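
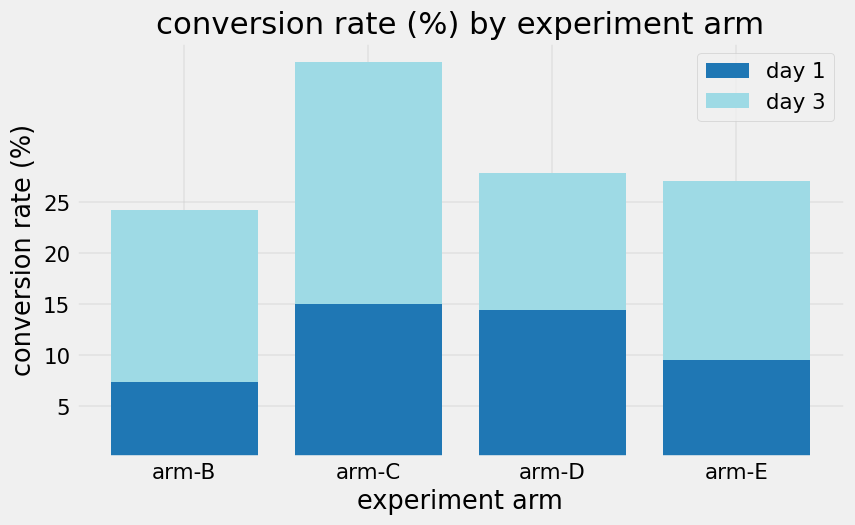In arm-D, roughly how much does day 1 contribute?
≈ 15

day 1 top ≈ 15, bottom ≈ 0; segment ≈ 15.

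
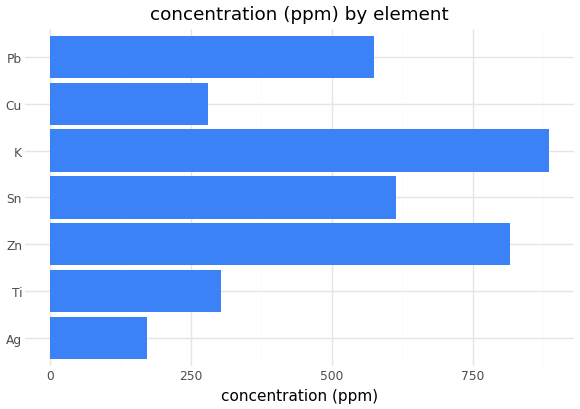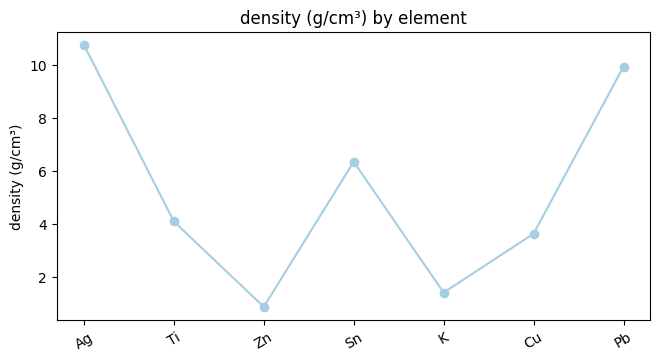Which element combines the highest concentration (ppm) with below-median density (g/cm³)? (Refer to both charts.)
Chart 2 median density (g/cm³) ≈ 4; below-median elements: Zn, K, Cu. Among those, K has the highest concentration (ppm) (≈ 900).

K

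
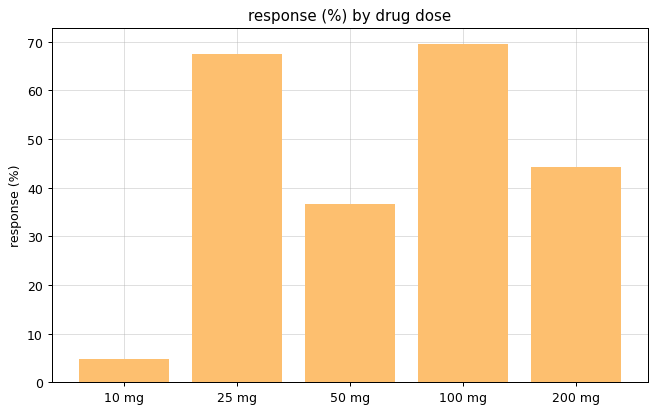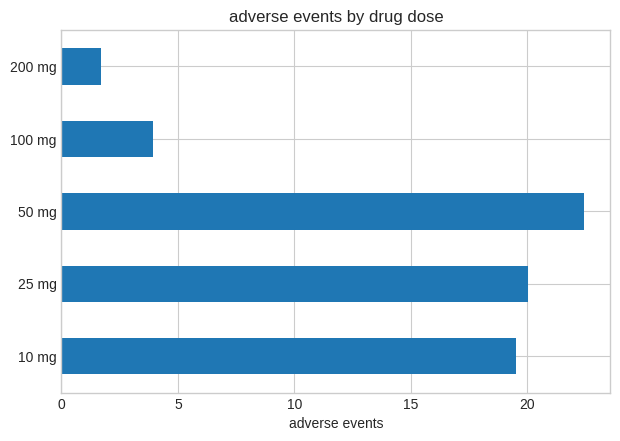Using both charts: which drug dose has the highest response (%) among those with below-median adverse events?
100 mg

Chart 2 median adverse events ≈ 20; below-median drug doses: 100 mg, 200 mg. Among those, 100 mg has the highest response (%) (≈ 70).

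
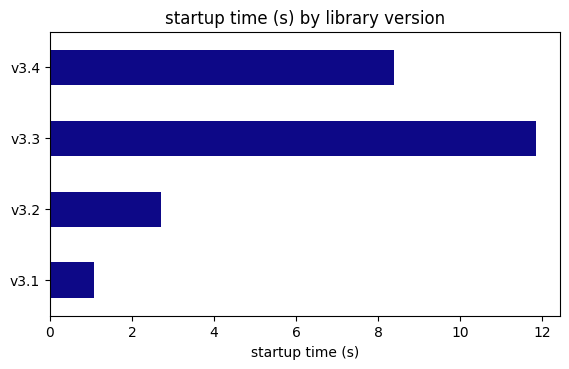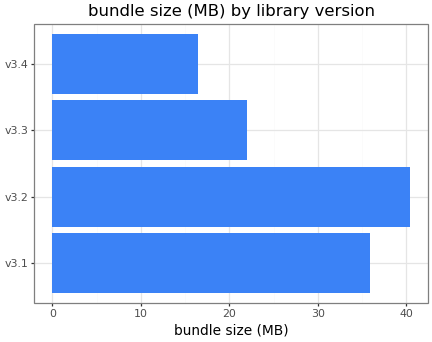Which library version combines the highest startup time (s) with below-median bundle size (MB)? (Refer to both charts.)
v3.3

Chart 2 median bundle size (MB) ≈ 30; below-median library versions: v3.3, v3.4. Among those, v3.3 has the highest startup time (s) (≈ 12).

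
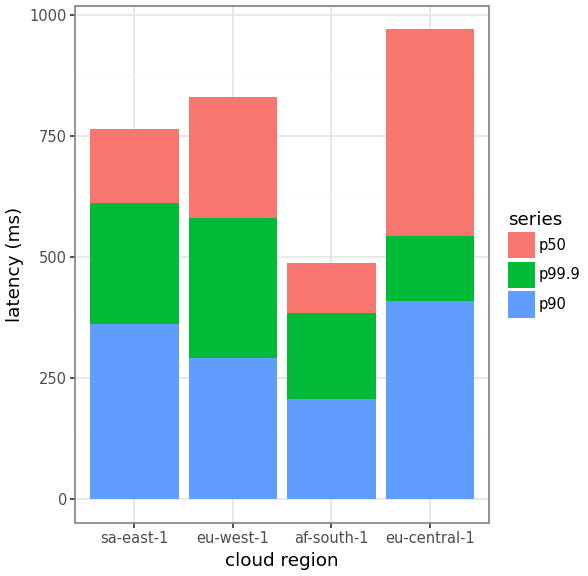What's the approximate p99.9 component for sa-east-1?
p99.9 top ≈ 600, bottom ≈ 400; segment ≈ 200.

≈ 200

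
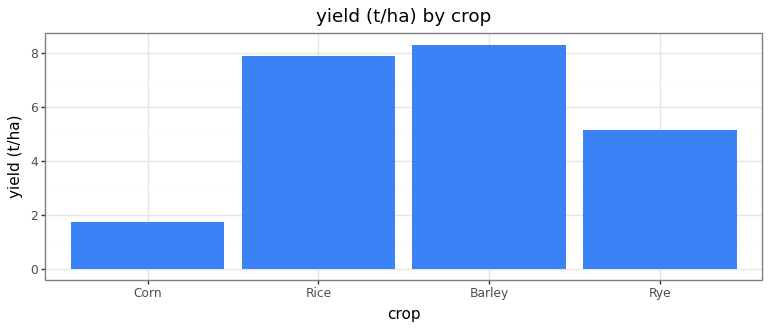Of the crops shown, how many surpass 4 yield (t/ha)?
3

Above 4: Rice, Barley, Rye.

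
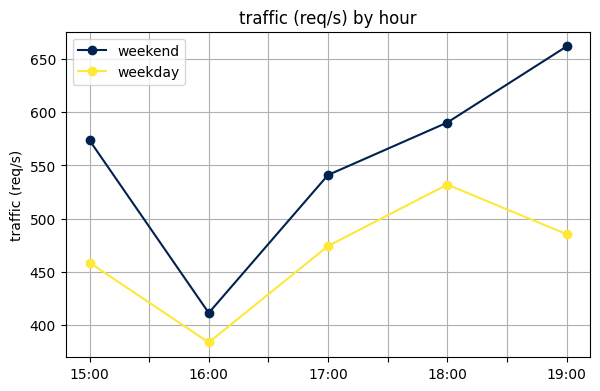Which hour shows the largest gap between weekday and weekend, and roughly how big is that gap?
19:00: weekday ≈ 475, weekend ≈ 650 → gap ≈ 175. Next-largest (15:00) is only ≈ 125.

19:00, ≈ 175 req/s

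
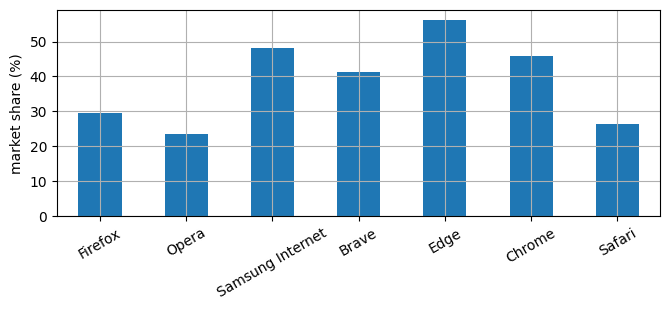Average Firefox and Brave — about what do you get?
(30 + 40) / 2 ≈ 35.

≈ 35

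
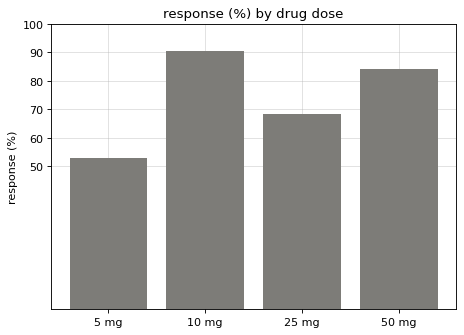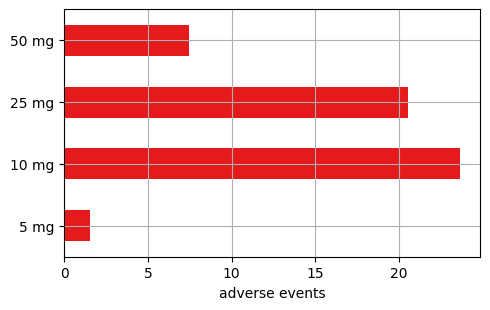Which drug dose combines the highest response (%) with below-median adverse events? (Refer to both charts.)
Chart 2 median adverse events ≈ 15; below-median drug doses: 5 mg, 50 mg. Among those, 50 mg has the highest response (%) (≈ 80).

50 mg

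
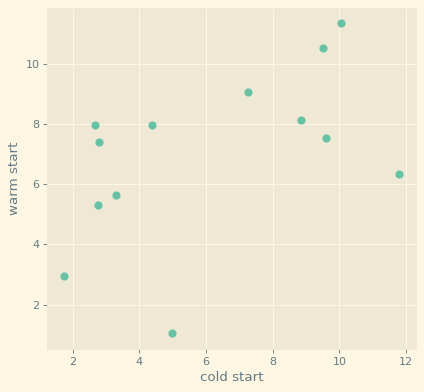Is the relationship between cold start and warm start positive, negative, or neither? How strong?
positive, moderate

Points are positively correlated; moderate (|r| ≈ 0.5).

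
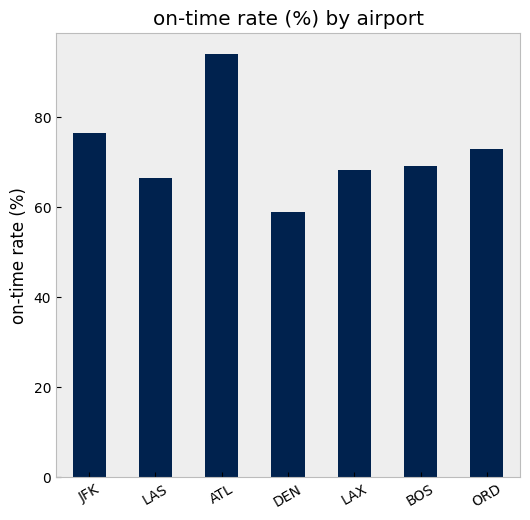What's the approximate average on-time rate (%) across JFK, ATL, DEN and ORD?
(80 + 90 + 60 + 70) / 4 ≈ 75.

≈ 75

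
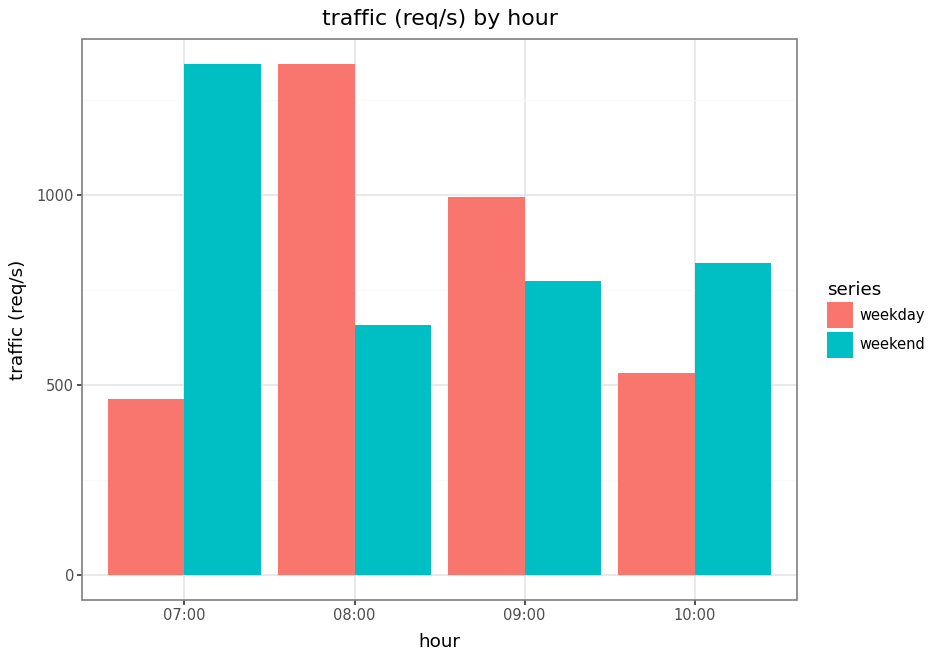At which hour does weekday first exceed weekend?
08:00

07:00: weekday ≈ 400 vs weekend ≈ 1400 (not yet); 08:00: weekday ≈ 1400 vs weekend ≈ 600 (first crossover).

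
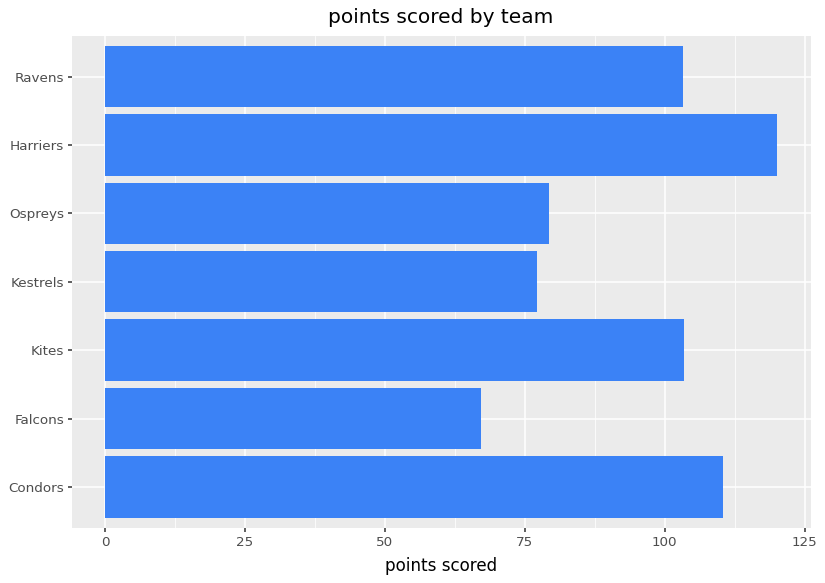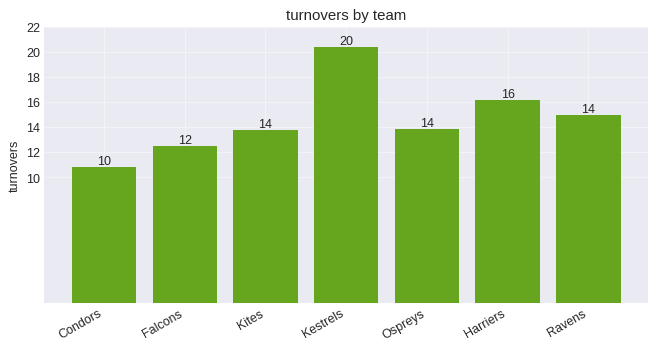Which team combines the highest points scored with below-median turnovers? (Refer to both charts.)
Chart 2 median turnovers ≈ 14; below-median teams: Condors, Falcons, Kites. Among those, Condors has the highest points scored (≈ 120).

Condors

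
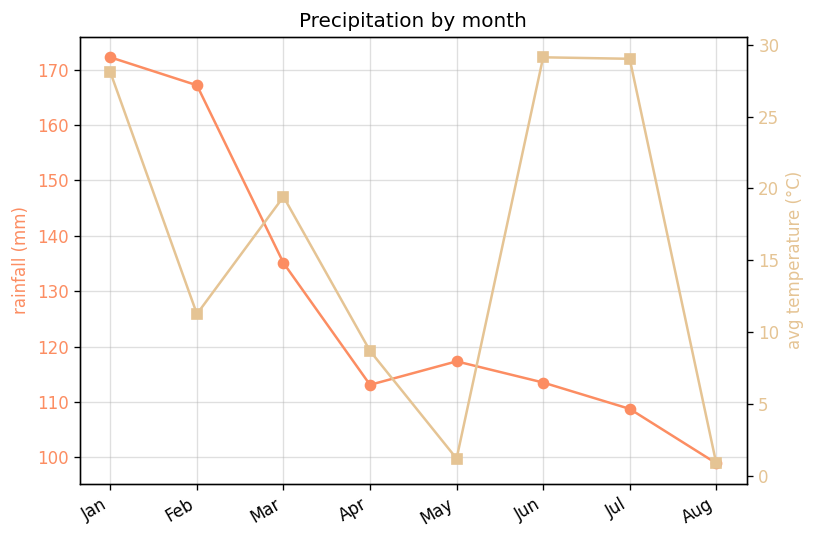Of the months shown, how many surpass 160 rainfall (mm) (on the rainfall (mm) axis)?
Above 160: Jan, Feb.

2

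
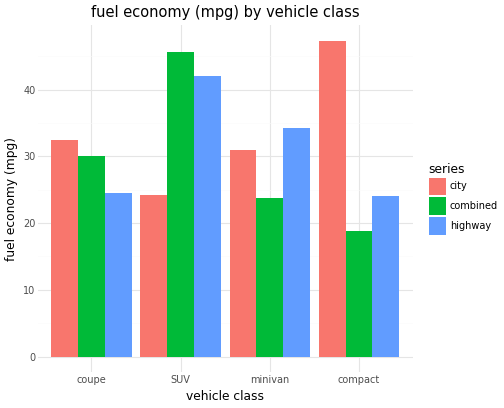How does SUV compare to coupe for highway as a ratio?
≈ 1.6×

SUV ≈ 40, coupe ≈ 25; 40/25 ≈ 1.6.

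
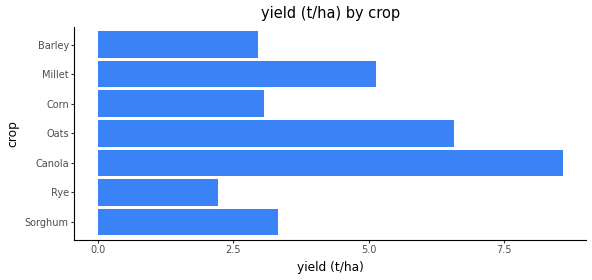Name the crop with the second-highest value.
Top 3: Canola ≈ 9, Oats ≈ 7, Millet ≈ 5.

Oats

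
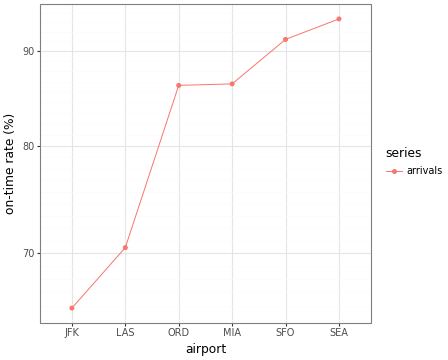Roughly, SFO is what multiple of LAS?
SFO ≈ 90, LAS ≈ 70; 90/70 ≈ 1.29.

≈ 1.29×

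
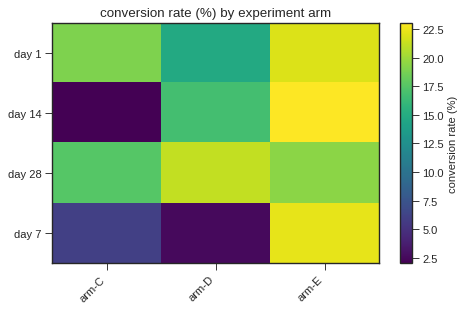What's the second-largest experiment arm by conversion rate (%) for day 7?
arm-C

Top 3 for day 7: arm-E ≈ 22, arm-C ≈ 6, arm-D ≈ 2.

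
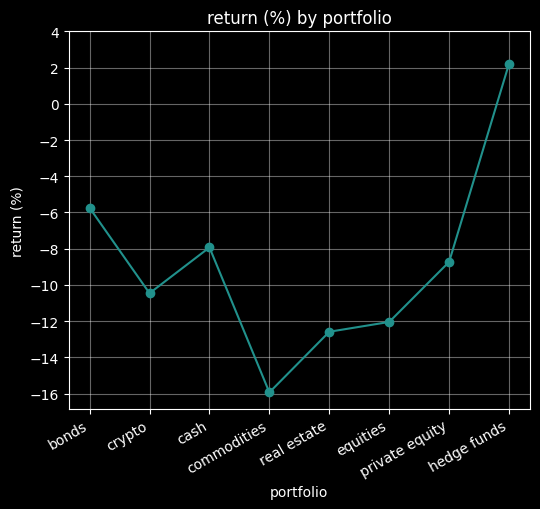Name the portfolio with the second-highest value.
Top 3: hedge funds ≈ 2, bonds ≈ -6, cash ≈ -8.

bonds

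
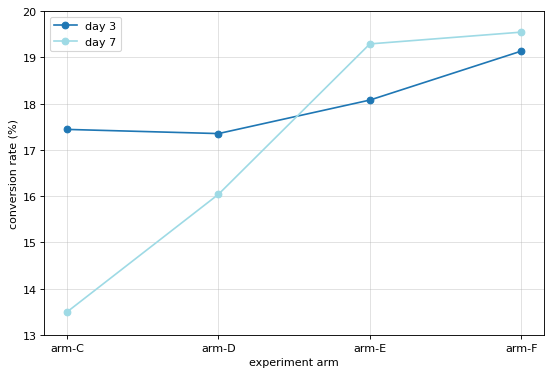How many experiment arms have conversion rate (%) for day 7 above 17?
Above 17: arm-E, arm-F.

2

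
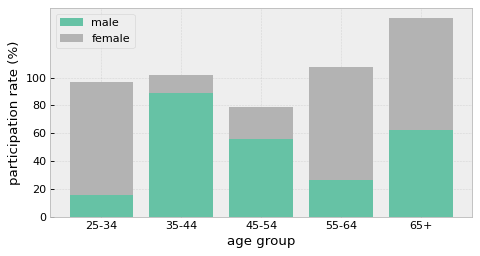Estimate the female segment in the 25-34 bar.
female top ≈ 100, bottom ≈ 20; segment ≈ 80.

≈ 80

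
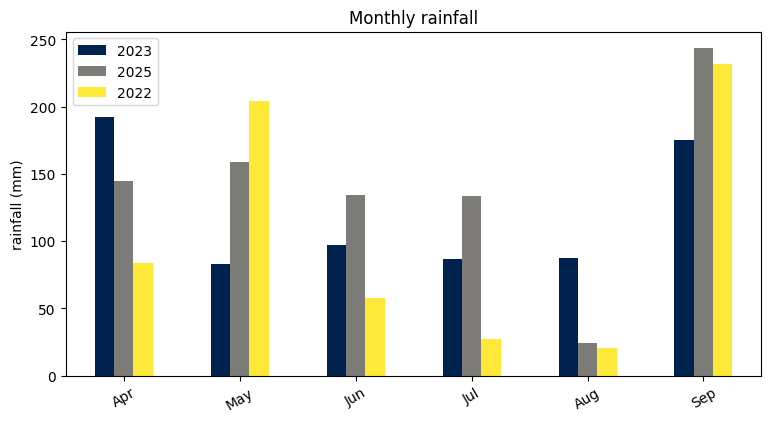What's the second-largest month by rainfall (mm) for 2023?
Top 3 for 2023: Apr ≈ 200, Sep ≈ 175, Jun ≈ 100.

Sep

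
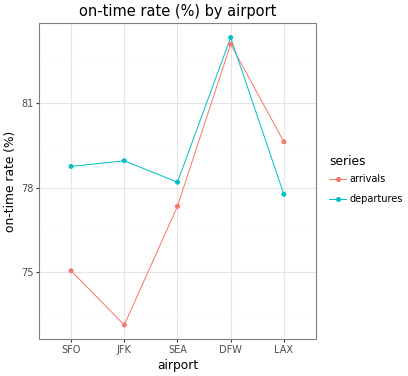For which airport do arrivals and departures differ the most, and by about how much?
JFK, ≈ 6 %

JFK: arrivals ≈ 73, departures ≈ 79 → gap ≈ 6. Next-largest (SFO) is only ≈ 4.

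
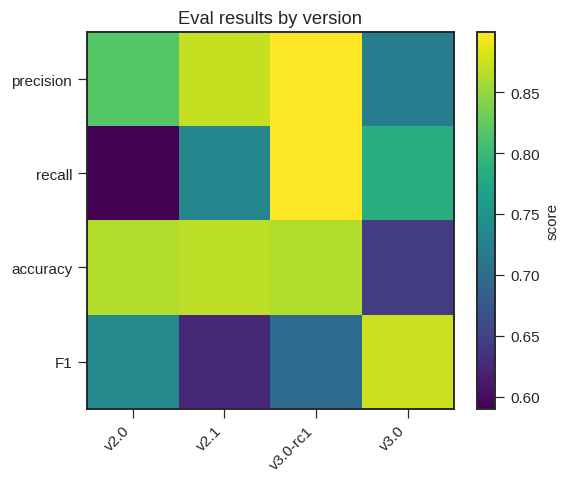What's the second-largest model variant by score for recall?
Top 3 for recall: v3.0-rc1 ≈ 0.90, v3.0 ≈ 0.80, v2.1 ≈ 0.75.

v3.0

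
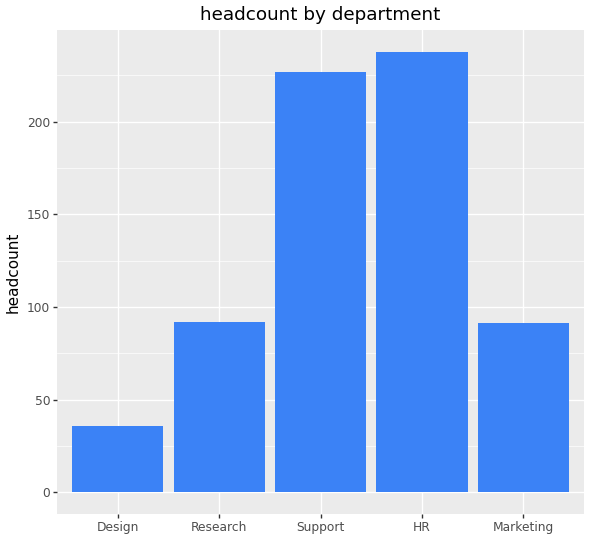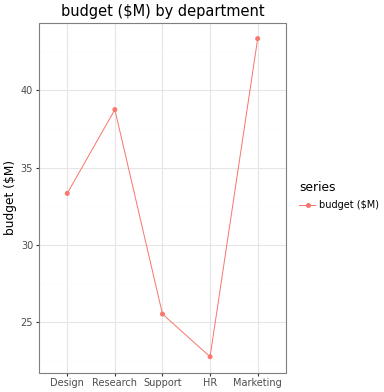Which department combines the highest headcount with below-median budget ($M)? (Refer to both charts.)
Chart 2 median budget ($M) ≈ 35; below-median departments: Support, HR. Among those, HR has the highest headcount (≈ 250).

HR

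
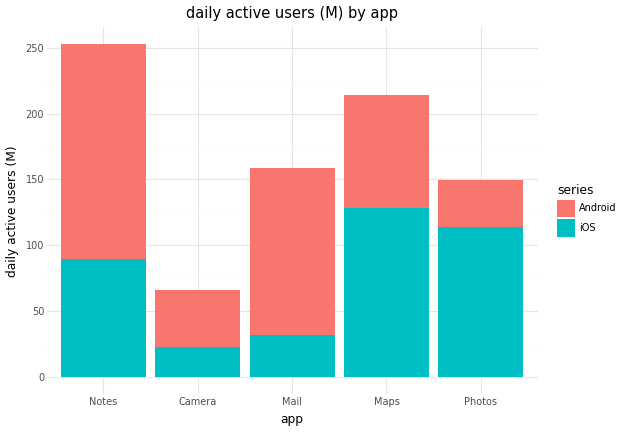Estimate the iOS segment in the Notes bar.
≈ 100

iOS top ≈ 100, bottom ≈ 0; segment ≈ 100.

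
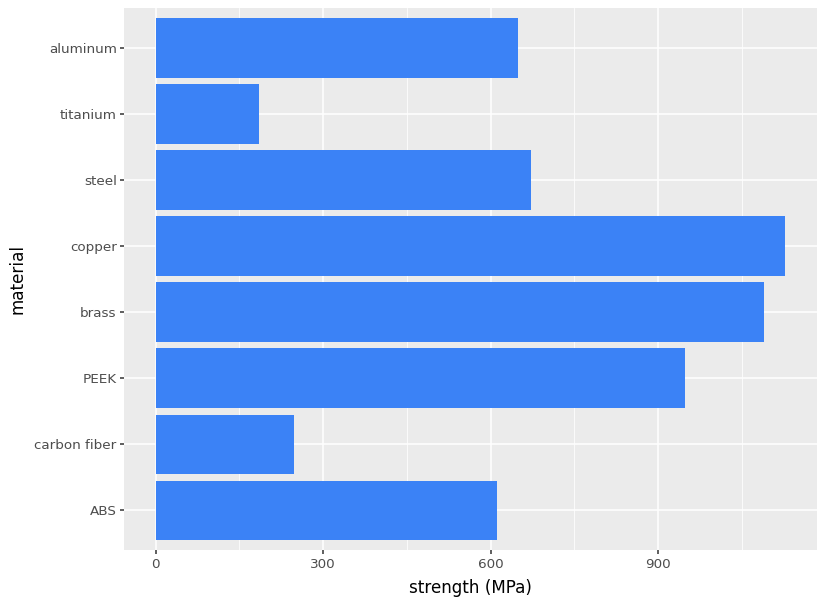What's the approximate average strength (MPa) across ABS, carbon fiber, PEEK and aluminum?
(600 + 200 + 900 + 600) / 4 ≈ 575.

≈ 575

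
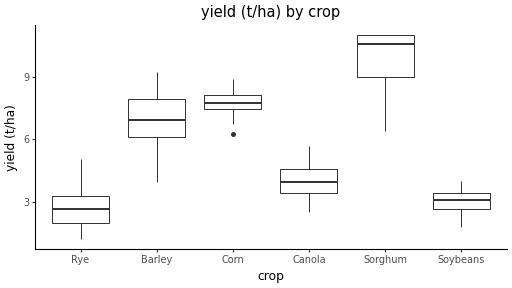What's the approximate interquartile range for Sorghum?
≈ 2

Q3 ≈ 11, Q1 ≈ 9; IQR ≈ 2.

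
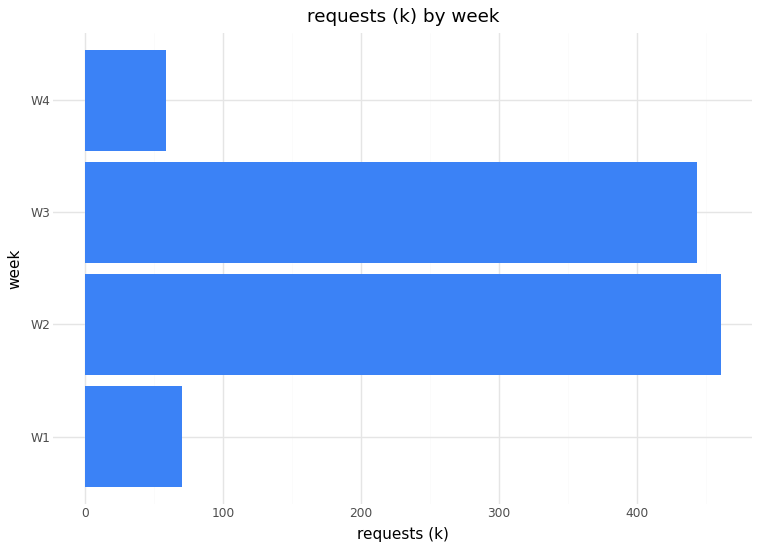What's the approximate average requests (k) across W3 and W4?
(450 + 50) / 2 ≈ 250.

≈ 250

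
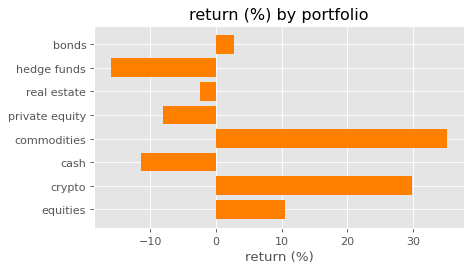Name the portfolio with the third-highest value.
Top 4: commodities ≈ 35, crypto ≈ 30, equities ≈ 10, bonds ≈ 5.

equities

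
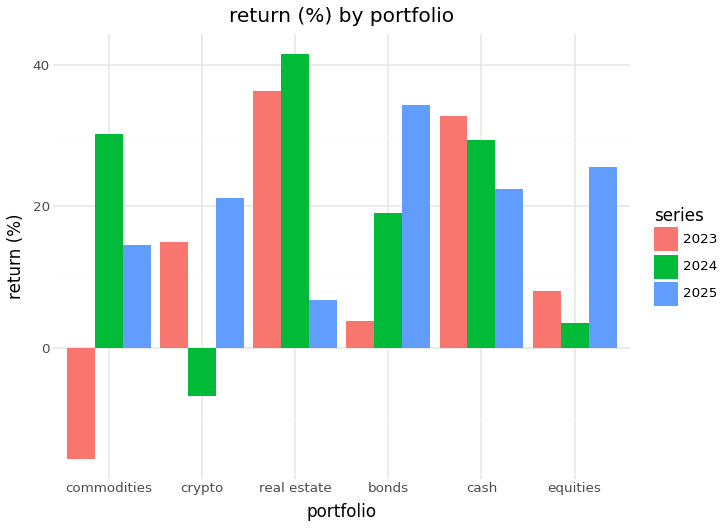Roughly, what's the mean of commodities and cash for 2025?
≈ 18

(15 + 20) / 2 ≈ 18.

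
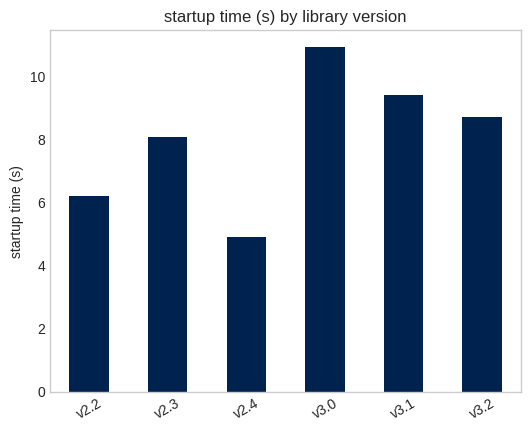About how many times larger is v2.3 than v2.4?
≈ 1.6×

v2.3 ≈ 8, v2.4 ≈ 5; 8/5 ≈ 1.6.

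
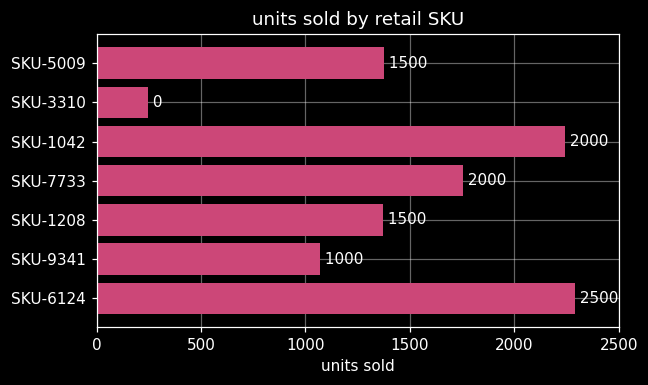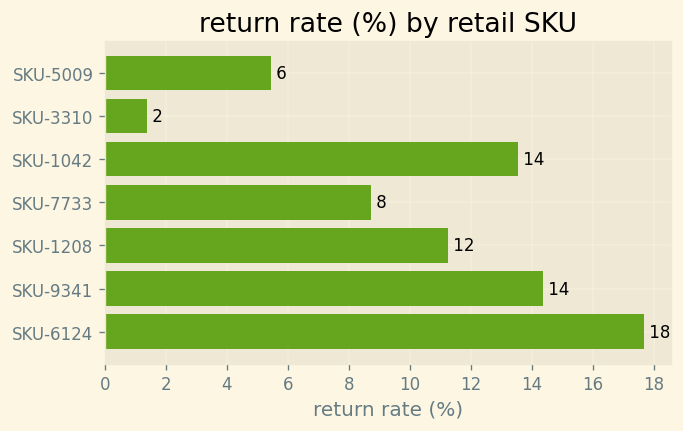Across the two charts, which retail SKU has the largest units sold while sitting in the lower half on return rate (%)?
SKU-7733

Chart 2 median return rate (%) ≈ 12; below-median retail SKUs: SKU-5009, SKU-3310, SKU-7733. Among those, SKU-7733 has the highest units sold (≈ 2000).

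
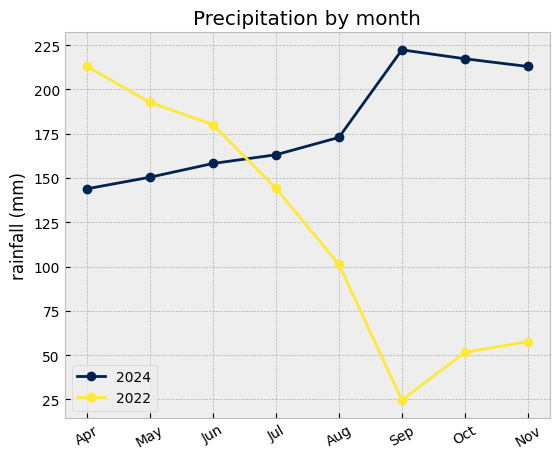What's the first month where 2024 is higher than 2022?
Jul

Jun: 2024 ≈ 160 vs 2022 ≈ 180 (not yet); Jul: 2024 ≈ 160 vs 2022 ≈ 140 (first crossover).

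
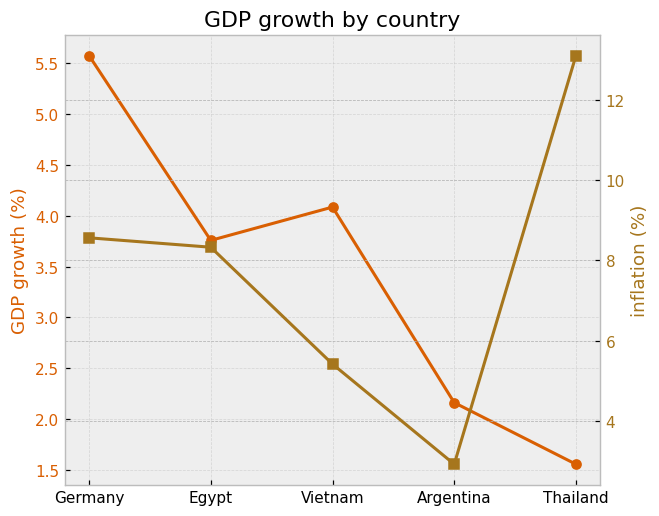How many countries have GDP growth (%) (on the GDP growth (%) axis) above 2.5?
Above 2.5: Germany, Egypt, Vietnam.

3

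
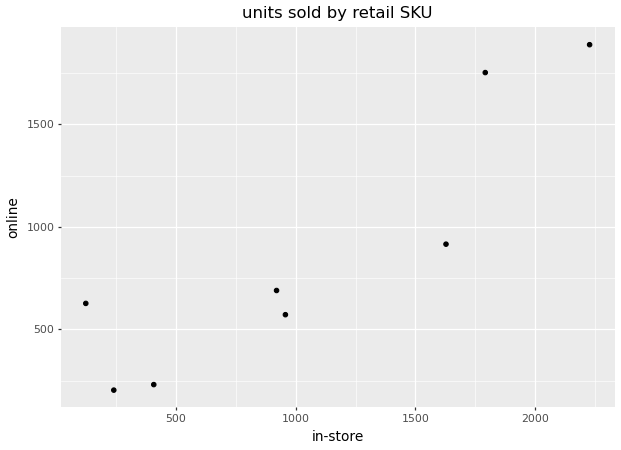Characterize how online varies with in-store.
positive, strong

Points are positively correlated; strong (|r| ≈ 0.9).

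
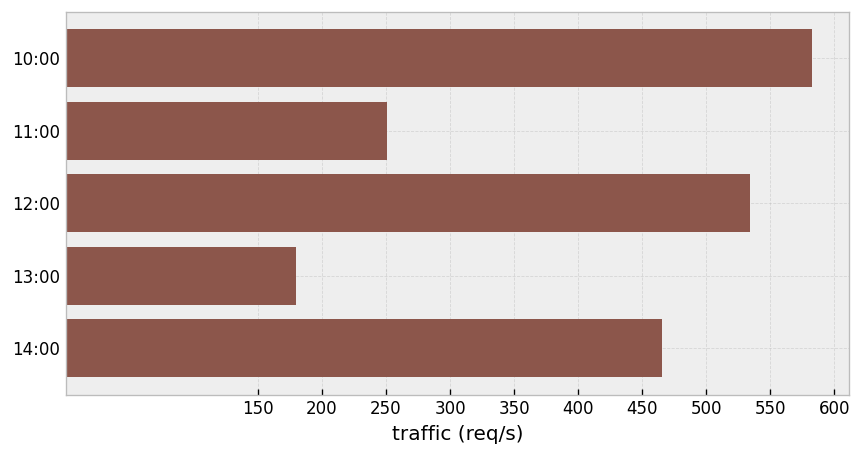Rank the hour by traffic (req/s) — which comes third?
Top 4: 10:00 ≈ 600, 12:00 ≈ 550, 14:00 ≈ 450, 11:00 ≈ 250.

14:00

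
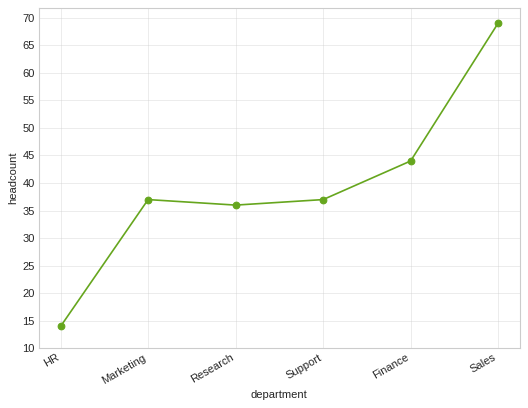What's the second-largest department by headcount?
Finance

Top 3: Sales ≈ 70, Finance ≈ 45, Support ≈ 35.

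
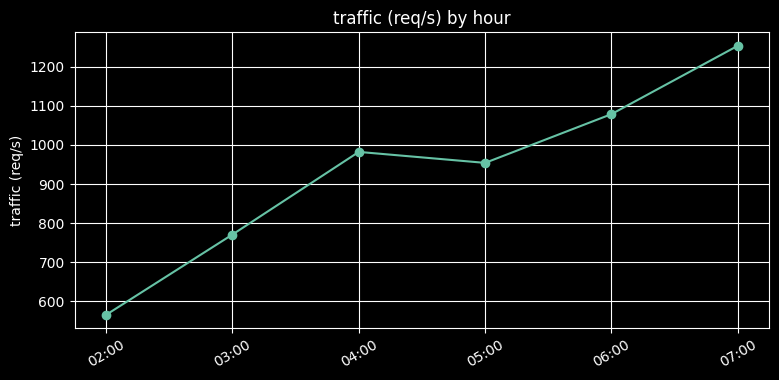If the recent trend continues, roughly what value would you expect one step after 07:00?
≈ 1450

Last three: 1000, 1100, 1300 → slope ≈ 150/step → next ≈ 1450.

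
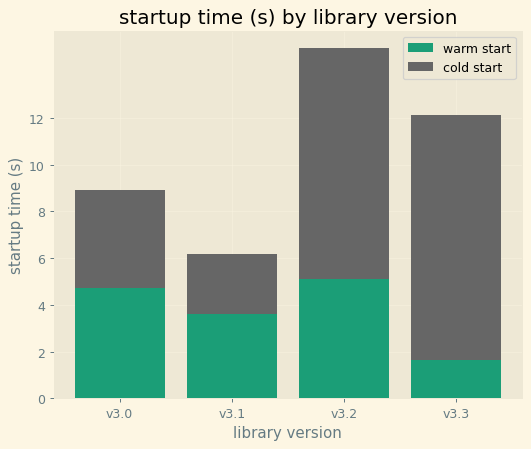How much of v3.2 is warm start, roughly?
≈ 6

warm start top ≈ 6, bottom ≈ 0; segment ≈ 6.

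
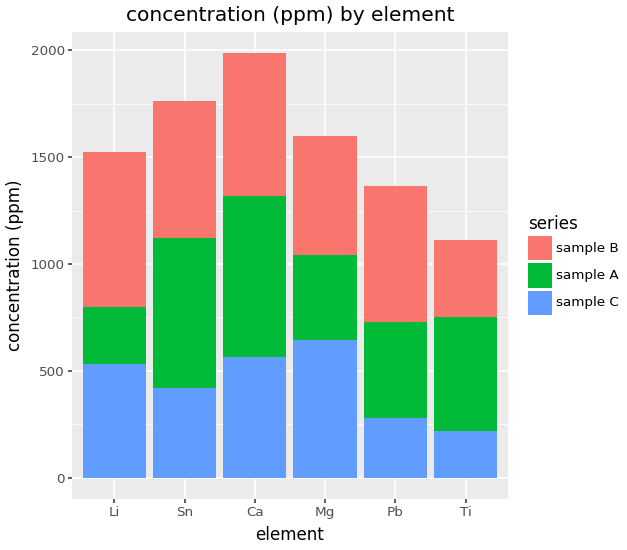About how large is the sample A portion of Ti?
≈ 600

sample A top ≈ 800, bottom ≈ 200; segment ≈ 600.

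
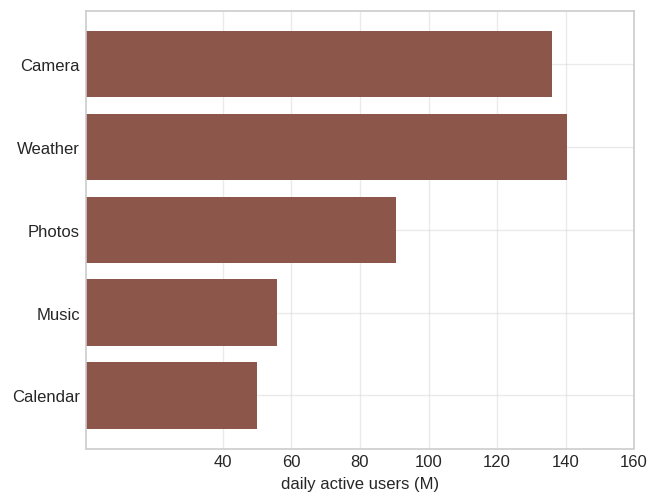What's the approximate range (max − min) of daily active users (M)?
≈ 100

Max Weather ≈ 140, min Calendar ≈ 40; range ≈ 100.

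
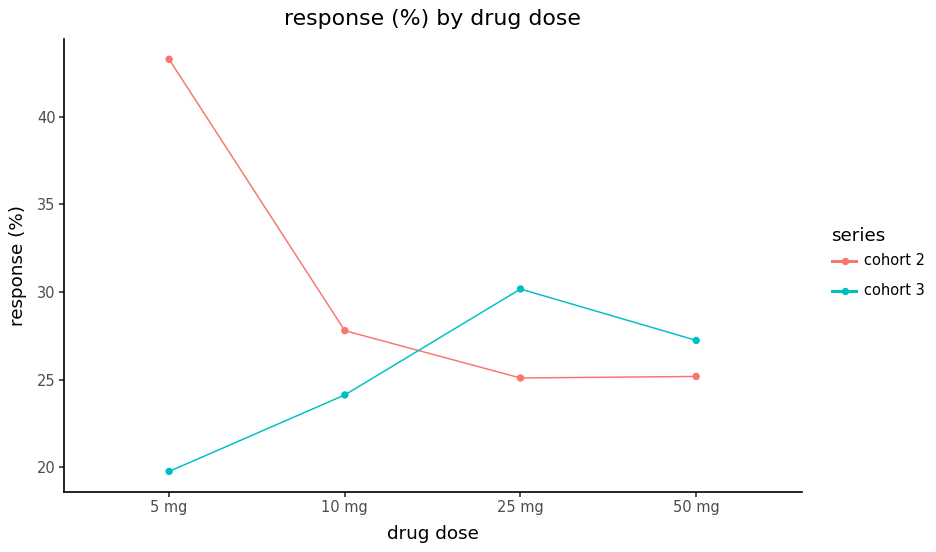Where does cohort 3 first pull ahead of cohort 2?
10 mg: cohort 3 ≈ 24 vs cohort 2 ≈ 28 (not yet); 25 mg: cohort 3 ≈ 30 vs cohort 2 ≈ 26 (first crossover).

25 mg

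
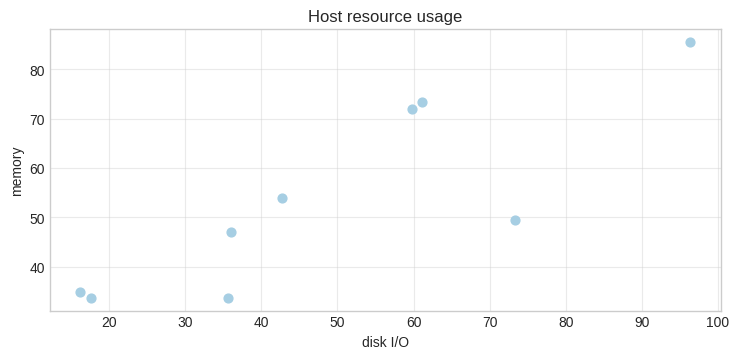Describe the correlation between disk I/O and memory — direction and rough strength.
positive, strong

Points are positively correlated; strong (|r| ≈ 0.8).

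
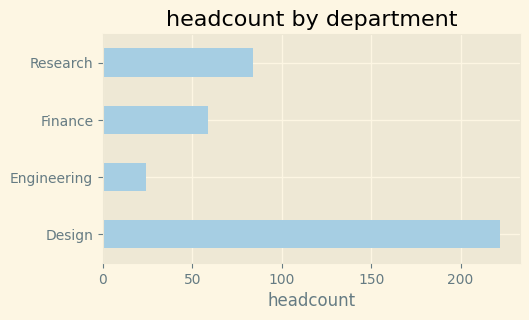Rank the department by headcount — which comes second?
Research

Top 3: Design ≈ 220, Research ≈ 80, Finance ≈ 60.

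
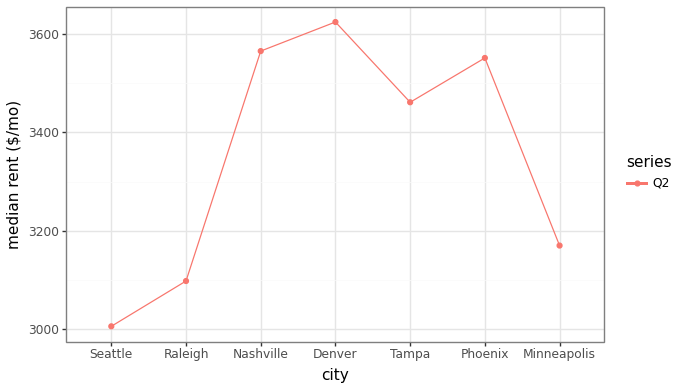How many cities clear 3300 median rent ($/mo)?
Above 3300: Nashville, Denver, Tampa, Phoenix.

4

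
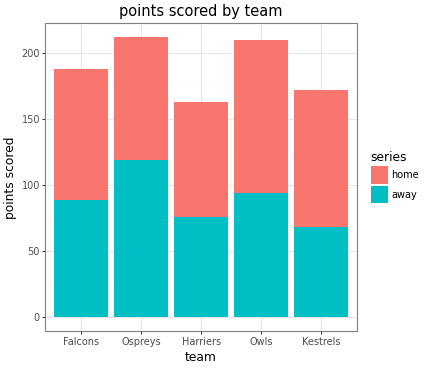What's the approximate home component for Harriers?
≈ 80

home top ≈ 160, bottom ≈ 80; segment ≈ 80.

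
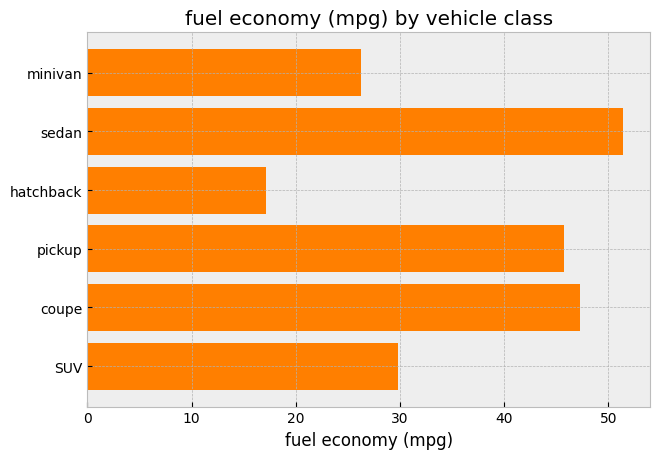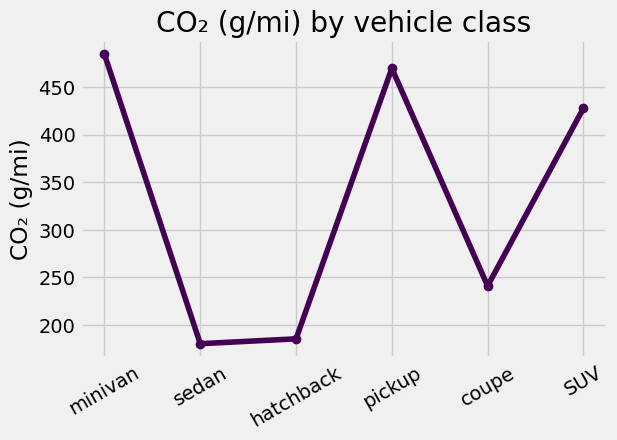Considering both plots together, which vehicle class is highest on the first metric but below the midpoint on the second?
sedan

Chart 2 median CO₂ (g/mi) ≈ 350; below-median vehicle classes: sedan, hatchback, coupe. Among those, sedan has the highest fuel economy (mpg) (≈ 50).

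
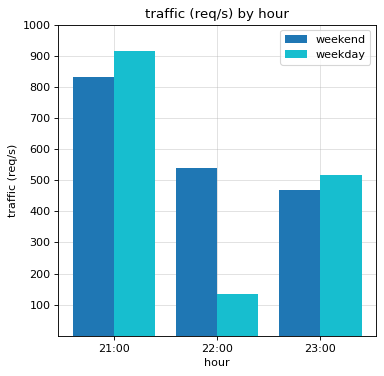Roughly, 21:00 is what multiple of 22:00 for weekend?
≈ 1.6×

21:00 ≈ 800, 22:00 ≈ 500; 800/500 ≈ 1.6.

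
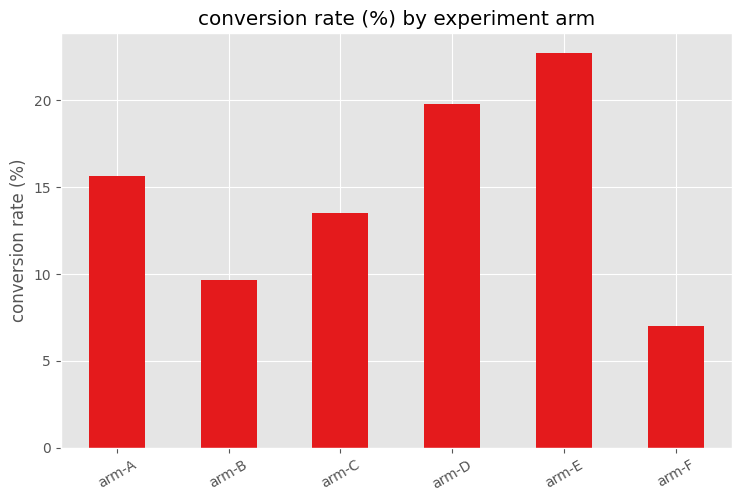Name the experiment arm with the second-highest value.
Top 3: arm-E ≈ 22, arm-D ≈ 20, arm-A ≈ 16.

arm-D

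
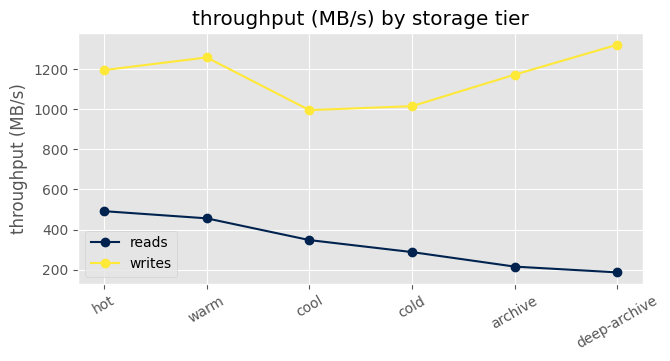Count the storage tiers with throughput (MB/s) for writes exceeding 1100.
4

Above 1100: hot, warm, archive, deep-archive.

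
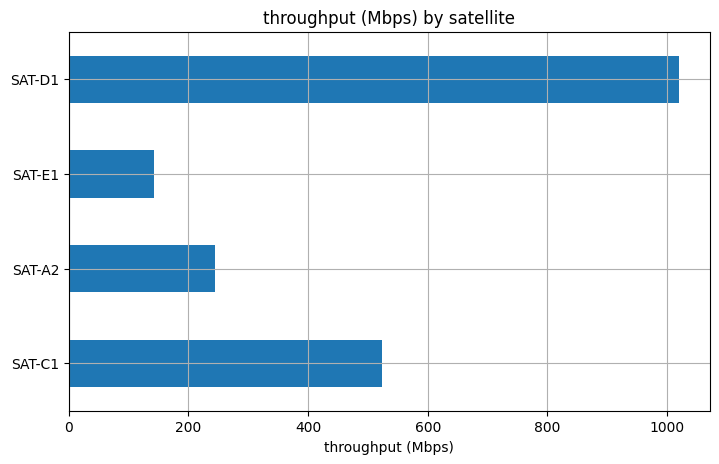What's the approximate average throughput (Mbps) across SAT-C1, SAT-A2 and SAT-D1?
(500 + 200 + 1000) / 3 ≈ 567.

≈ 567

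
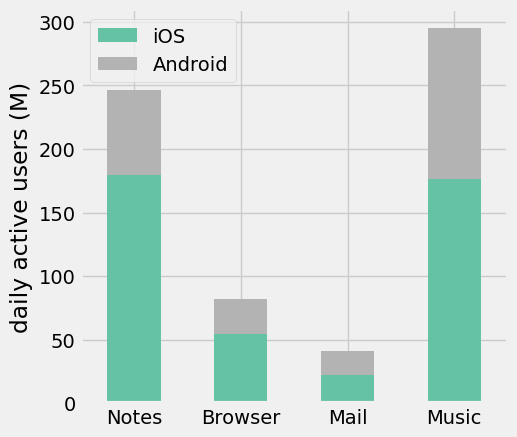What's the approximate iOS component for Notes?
iOS top ≈ 175, bottom ≈ 0; segment ≈ 175.

≈ 175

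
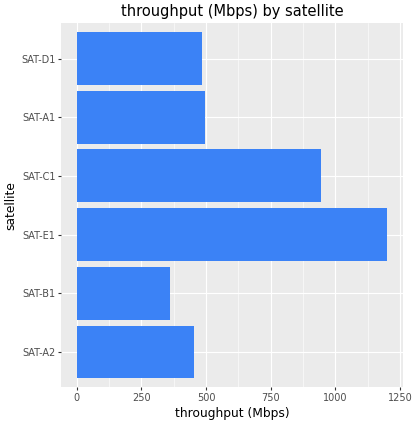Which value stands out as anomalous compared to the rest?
SAT-E1 ≈ 1200; the rest sit between ≈ 400 and ≈ 900.

SAT-E1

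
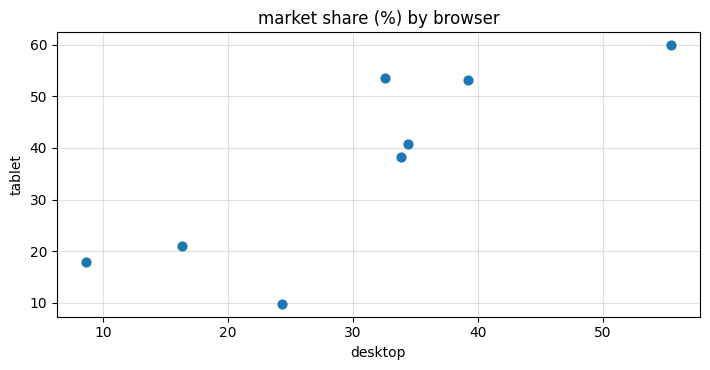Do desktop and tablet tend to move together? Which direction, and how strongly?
positive, strong

Points are positively correlated; strong (|r| ≈ 0.8).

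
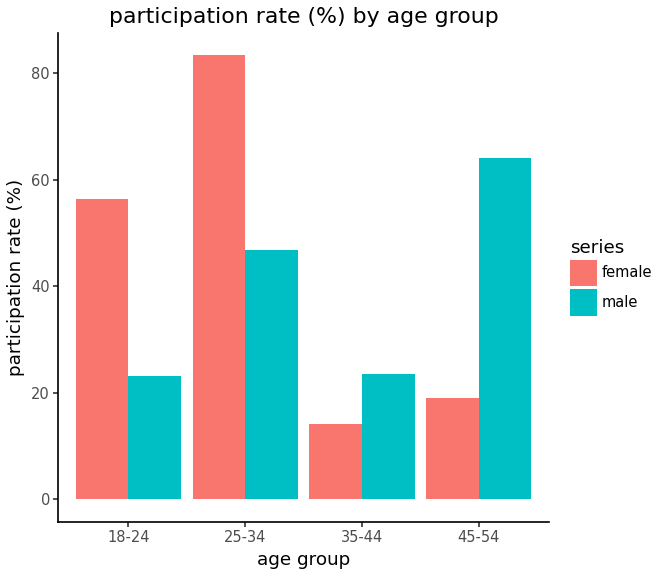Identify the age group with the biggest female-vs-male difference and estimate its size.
45-54, ≈ 40 %

45-54: female ≈ 20, male ≈ 60 → gap ≈ 40. Next-largest (25-34) is only ≈ 30.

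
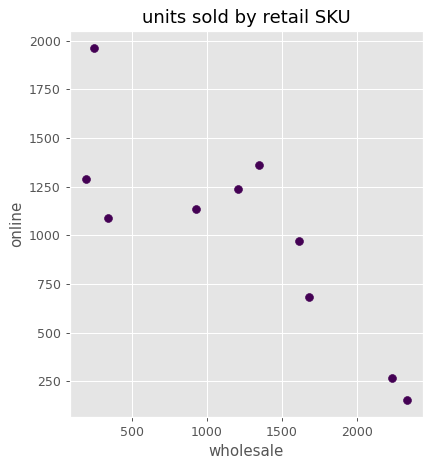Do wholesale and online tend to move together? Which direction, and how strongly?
negative, strong

Points are negatively correlated; strong (|r| ≈ 0.8).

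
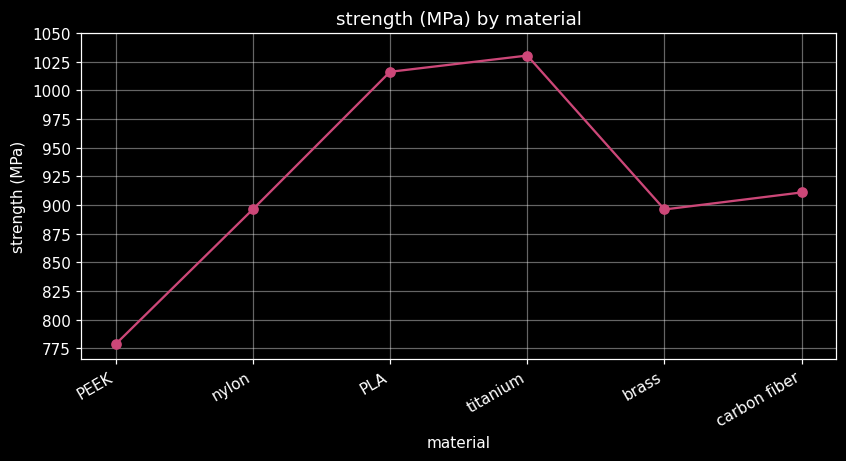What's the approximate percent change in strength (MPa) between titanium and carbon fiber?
≈ -12.2%

titanium ≈ 1025, carbon fiber ≈ 900; (900 − 1025) / 1025 ≈ -12.2%.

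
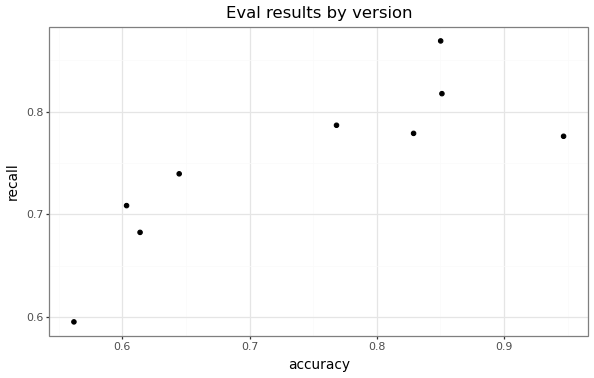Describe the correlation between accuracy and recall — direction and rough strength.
Points are positively correlated; strong (|r| ≈ 0.8).

positive, strong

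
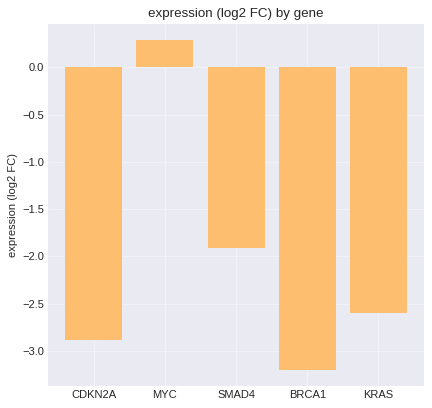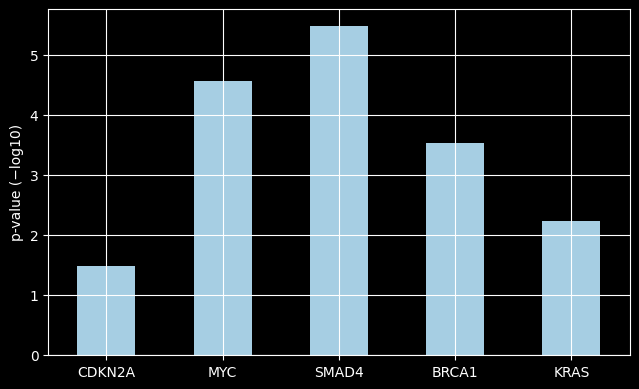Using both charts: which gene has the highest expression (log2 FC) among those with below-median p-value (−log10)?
KRAS

Chart 2 median p-value (−log10) ≈ 4; below-median genes: CDKN2A, KRAS. Among those, KRAS has the highest expression (log2 FC) (≈ -2.6).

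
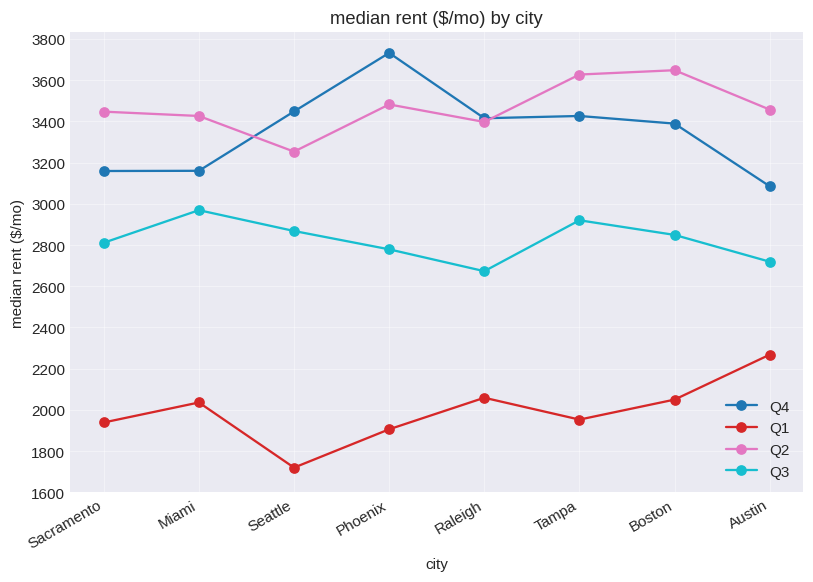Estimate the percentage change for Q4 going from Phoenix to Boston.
Phoenix ≈ 3800, Boston ≈ 3400; (3400 − 3800) / 3800 ≈ -10.5%.

≈ -10.5%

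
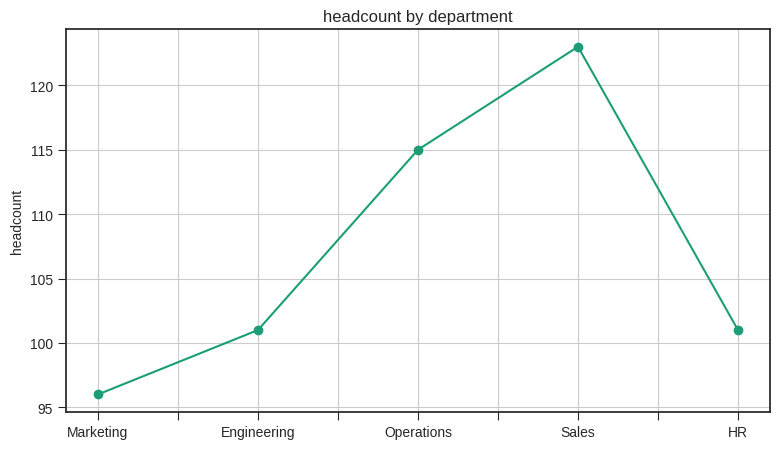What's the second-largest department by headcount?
Operations

Top 3: Sales ≈ 125, Operations ≈ 115, HR ≈ 100.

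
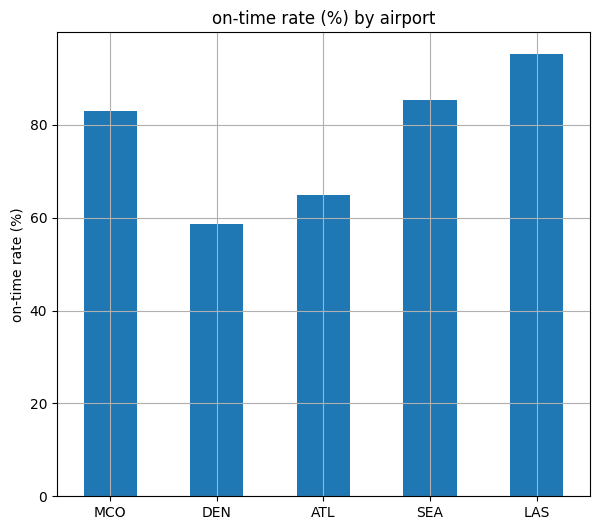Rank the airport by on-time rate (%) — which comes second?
Top 3: LAS ≈ 100, SEA ≈ 90, MCO ≈ 80.

SEA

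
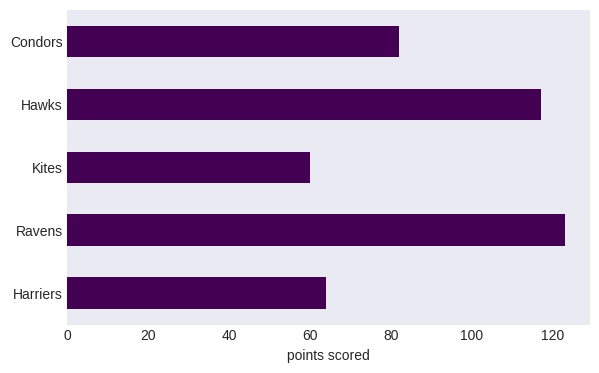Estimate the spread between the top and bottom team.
≈ 60

Max Ravens ≈ 120, min Kites ≈ 60; range ≈ 60.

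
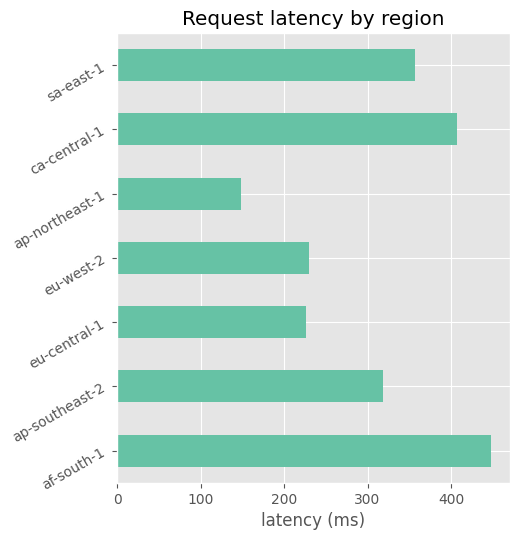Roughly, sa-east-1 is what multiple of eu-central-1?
≈ 1.4×

sa-east-1 ≈ 350, eu-central-1 ≈ 250; 350/250 ≈ 1.4.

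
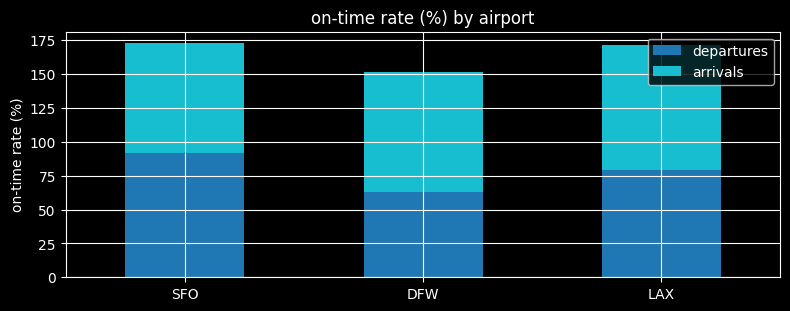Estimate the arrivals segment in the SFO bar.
arrivals top ≈ 180, bottom ≈ 100; segment ≈ 80.

≈ 80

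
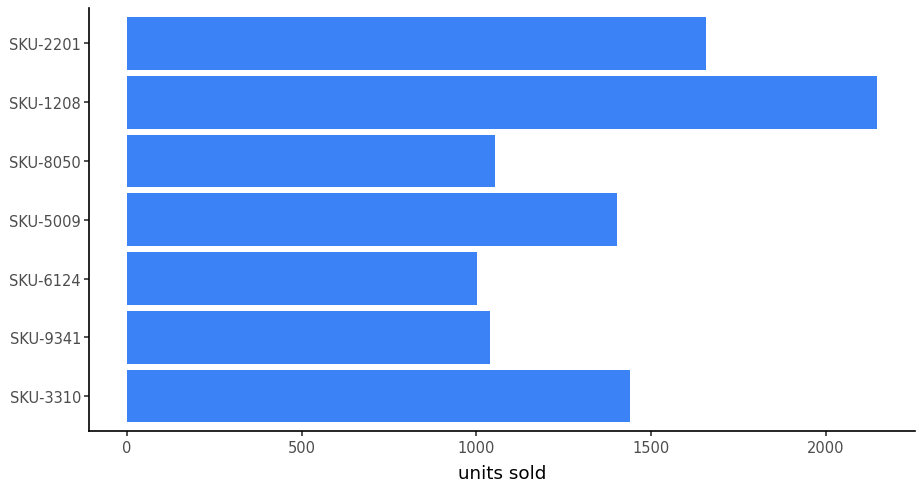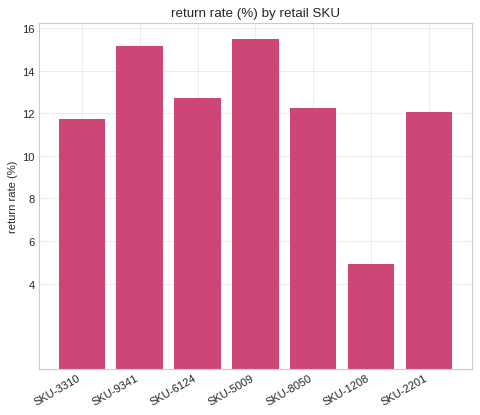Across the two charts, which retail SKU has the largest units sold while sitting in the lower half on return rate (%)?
Chart 2 median return rate (%) ≈ 12; below-median retail SKUs: SKU-3310, SKU-1208, SKU-2201. Among those, SKU-1208 has the highest units sold (≈ 2200).

SKU-1208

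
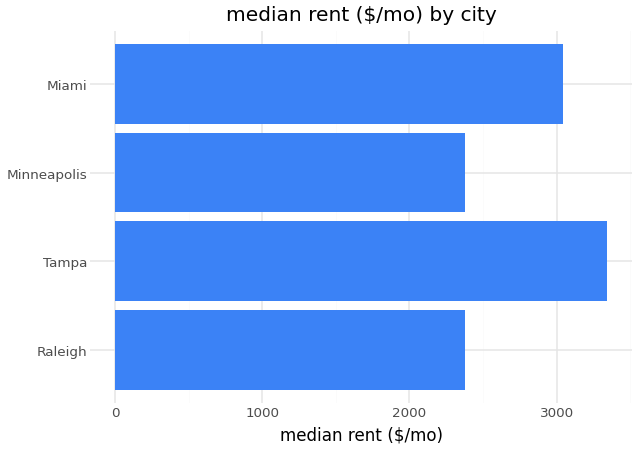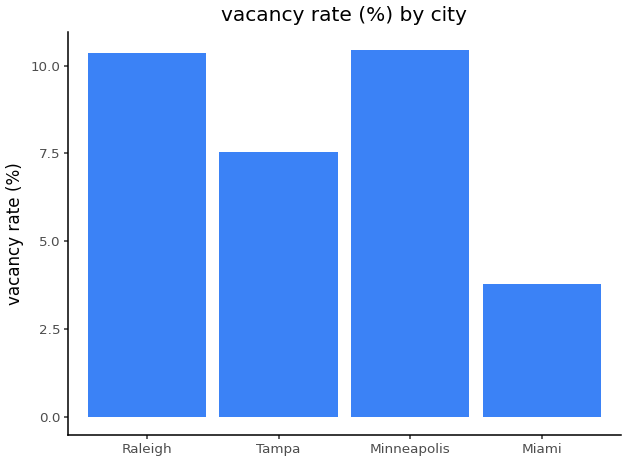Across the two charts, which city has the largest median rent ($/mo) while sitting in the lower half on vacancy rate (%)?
Chart 2 median vacancy rate (%) ≈ 9; below-median cities: Tampa, Miami. Among those, Tampa has the highest median rent ($/mo) (≈ 3500).

Tampa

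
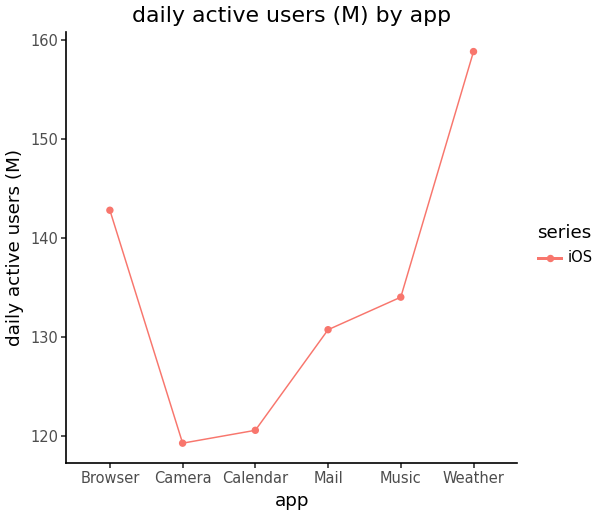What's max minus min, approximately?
Max Weather ≈ 160, min Camera ≈ 120; range ≈ 40.

≈ 40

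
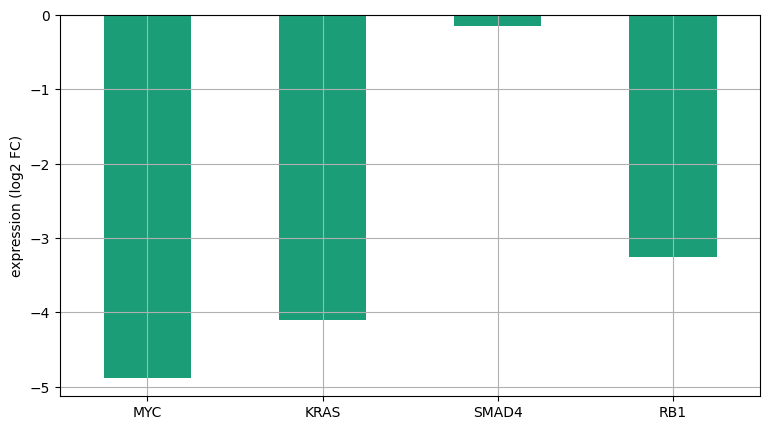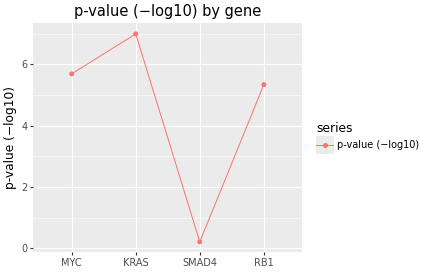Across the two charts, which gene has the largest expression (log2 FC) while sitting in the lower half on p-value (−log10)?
Chart 2 median p-value (−log10) ≈ 6; below-median genes: SMAD4, RB1. Among those, SMAD4 has the highest expression (log2 FC) (≈ 0).

SMAD4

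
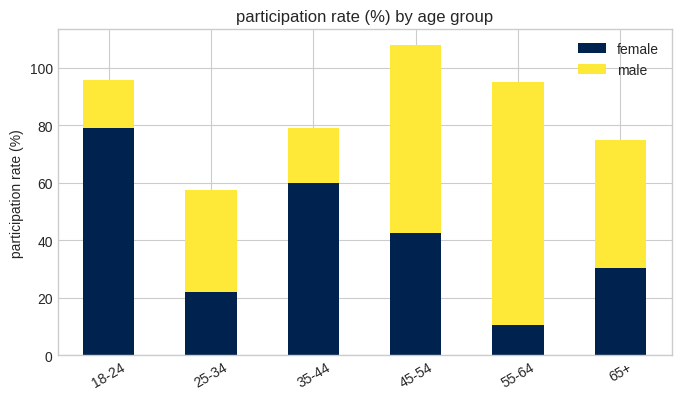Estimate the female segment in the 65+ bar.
female top ≈ 30, bottom ≈ 0; segment ≈ 30.

≈ 30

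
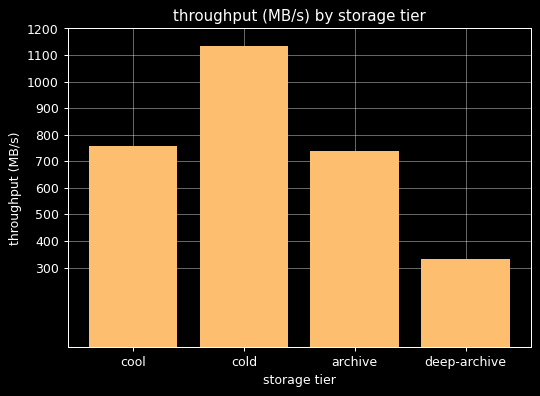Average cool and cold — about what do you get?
≈ 950

(800 + 1100) / 2 ≈ 950.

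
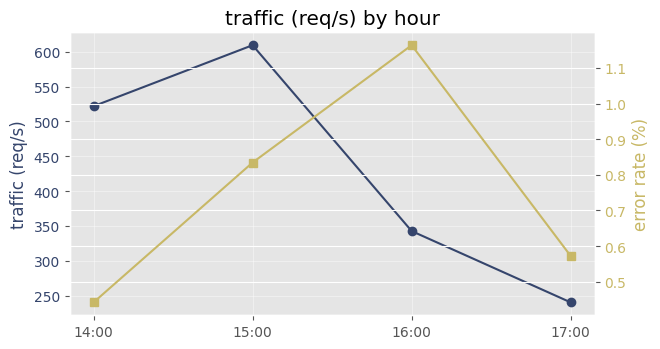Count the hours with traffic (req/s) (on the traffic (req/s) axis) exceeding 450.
2

Above 450: 14:00, 15:00.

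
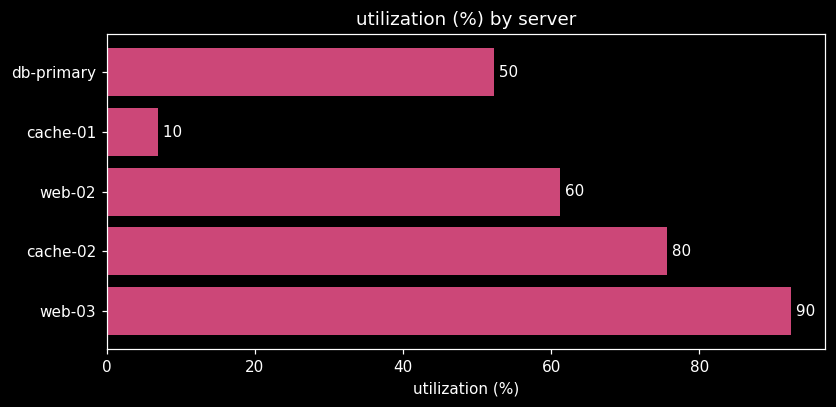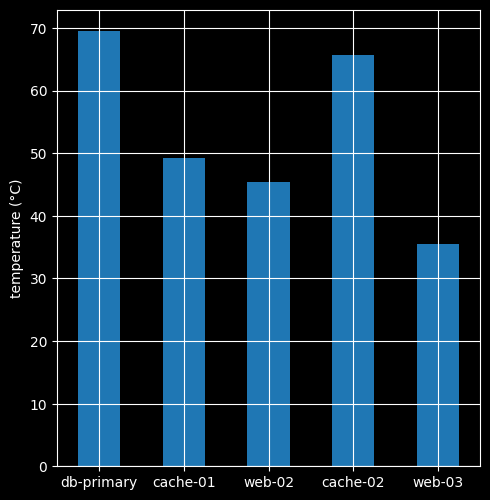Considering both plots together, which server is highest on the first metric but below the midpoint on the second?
Chart 2 median temperature (°C) ≈ 50; below-median servers: web-02, web-03. Among those, web-03 has the highest utilization (%) (≈ 90).

web-03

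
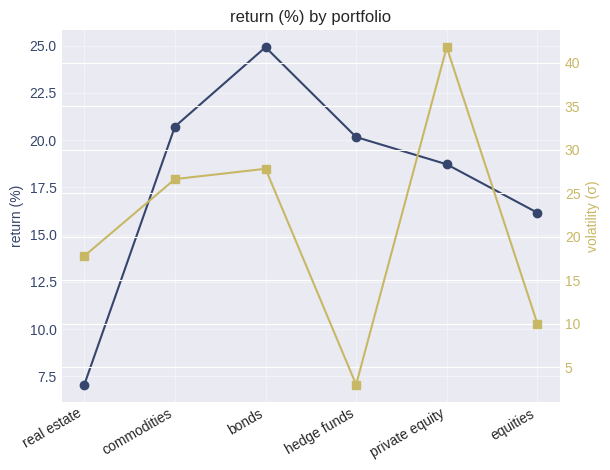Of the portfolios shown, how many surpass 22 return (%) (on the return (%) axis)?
1

Above 22: bonds.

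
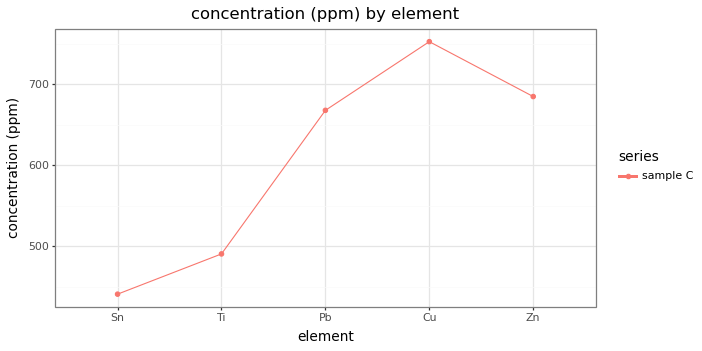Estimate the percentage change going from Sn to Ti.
Sn ≈ 450, Ti ≈ 500; (500 − 450) / 450 ≈ +11.1%.

≈ +11.1%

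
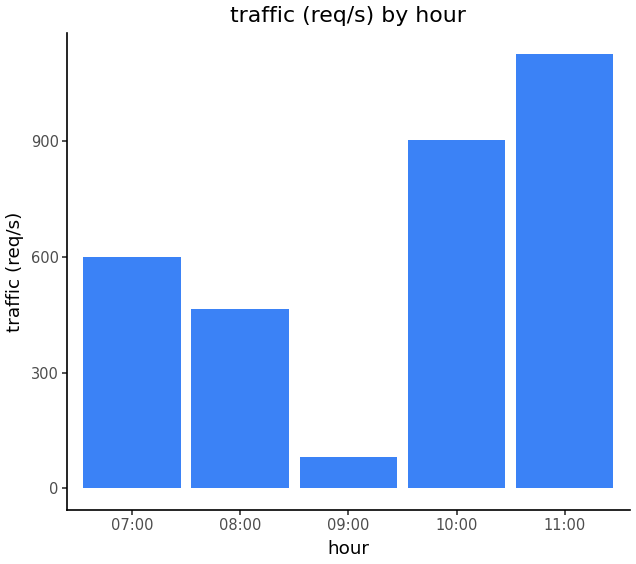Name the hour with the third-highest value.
Top 4: 11:00 ≈ 1100, 10:00 ≈ 900, 07:00 ≈ 600, 08:00 ≈ 500.

07:00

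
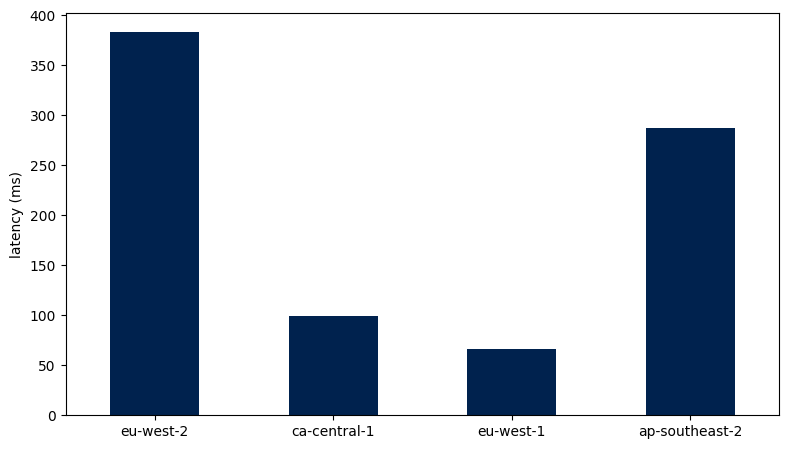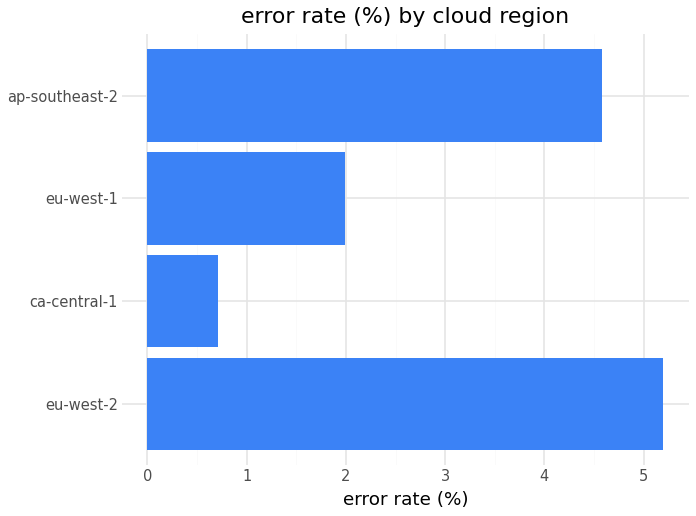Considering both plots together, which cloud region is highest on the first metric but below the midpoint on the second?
ca-central-1

Chart 2 median error rate (%) ≈ 3.5; below-median cloud regions: ca-central-1, eu-west-1. Among those, ca-central-1 has the highest latency (ms) (≈ 100).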